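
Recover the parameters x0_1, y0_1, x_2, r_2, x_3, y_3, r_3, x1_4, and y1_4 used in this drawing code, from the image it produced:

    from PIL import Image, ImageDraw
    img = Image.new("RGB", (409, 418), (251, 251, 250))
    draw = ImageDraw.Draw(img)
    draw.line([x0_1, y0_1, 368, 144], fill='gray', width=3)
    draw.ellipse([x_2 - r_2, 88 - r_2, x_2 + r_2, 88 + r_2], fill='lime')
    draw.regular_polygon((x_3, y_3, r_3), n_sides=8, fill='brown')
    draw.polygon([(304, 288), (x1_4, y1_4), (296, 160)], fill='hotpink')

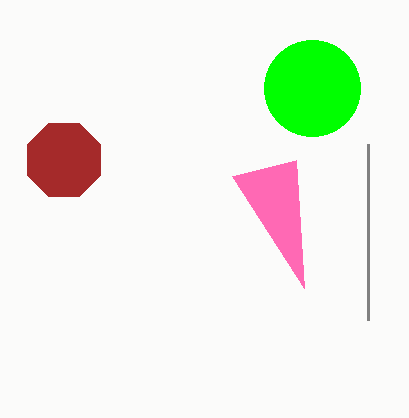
x0_1 = 368; y0_1 = 320; x_2 = 312; r_2 = 48; x_3 = 64; y_3 = 160; r_3 = 40; x1_4 = 232; y1_4 = 176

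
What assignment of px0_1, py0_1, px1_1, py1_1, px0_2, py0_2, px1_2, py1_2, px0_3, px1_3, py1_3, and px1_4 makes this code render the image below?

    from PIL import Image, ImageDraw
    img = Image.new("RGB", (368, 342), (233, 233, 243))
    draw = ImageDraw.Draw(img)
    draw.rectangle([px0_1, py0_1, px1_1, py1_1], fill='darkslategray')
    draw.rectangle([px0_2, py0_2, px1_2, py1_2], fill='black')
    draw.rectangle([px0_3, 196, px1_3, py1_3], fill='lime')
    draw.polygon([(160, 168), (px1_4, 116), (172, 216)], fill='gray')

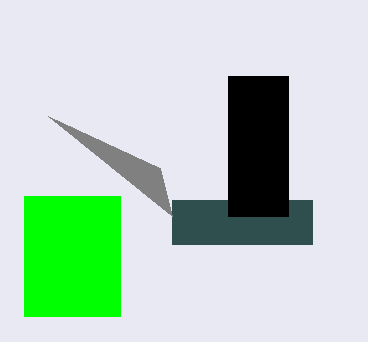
px0_1 = 172
py0_1 = 200
px1_1 = 312
py1_1 = 244
px0_2 = 228
py0_2 = 76
px1_2 = 288
py1_2 = 216
px0_3 = 24
px1_3 = 120
py1_3 = 316
px1_4 = 48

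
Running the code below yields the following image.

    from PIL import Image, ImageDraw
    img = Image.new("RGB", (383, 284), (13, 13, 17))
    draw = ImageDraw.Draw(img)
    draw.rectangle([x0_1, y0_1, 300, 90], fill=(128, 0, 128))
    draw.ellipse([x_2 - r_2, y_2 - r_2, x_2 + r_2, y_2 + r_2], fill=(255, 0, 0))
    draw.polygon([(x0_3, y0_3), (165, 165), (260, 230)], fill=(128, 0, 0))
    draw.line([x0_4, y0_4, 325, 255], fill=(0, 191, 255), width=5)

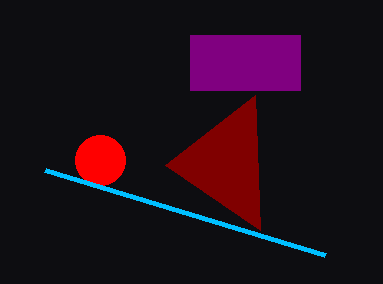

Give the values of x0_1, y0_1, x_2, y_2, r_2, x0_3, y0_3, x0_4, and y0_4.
x0_1 = 190; y0_1 = 35; x_2 = 100; y_2 = 160; r_2 = 25; x0_3 = 255; y0_3 = 95; x0_4 = 45; y0_4 = 170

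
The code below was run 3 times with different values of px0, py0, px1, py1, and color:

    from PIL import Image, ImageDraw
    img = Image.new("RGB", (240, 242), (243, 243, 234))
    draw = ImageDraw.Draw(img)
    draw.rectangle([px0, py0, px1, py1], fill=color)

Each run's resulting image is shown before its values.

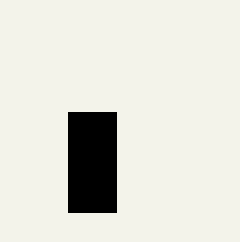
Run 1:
px0 = 68
py0 = 112
px1 = 116
py1 = 212
color = 'black'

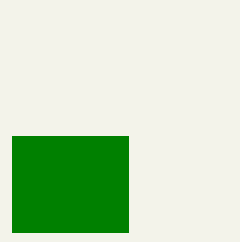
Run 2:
px0 = 12
py0 = 136
px1 = 128
py1 = 232
color = 'green'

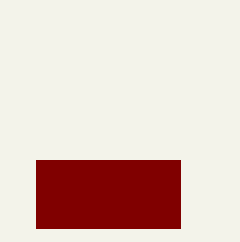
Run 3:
px0 = 36, py0 = 160, px1 = 180, py1 = 228, color = 'maroon'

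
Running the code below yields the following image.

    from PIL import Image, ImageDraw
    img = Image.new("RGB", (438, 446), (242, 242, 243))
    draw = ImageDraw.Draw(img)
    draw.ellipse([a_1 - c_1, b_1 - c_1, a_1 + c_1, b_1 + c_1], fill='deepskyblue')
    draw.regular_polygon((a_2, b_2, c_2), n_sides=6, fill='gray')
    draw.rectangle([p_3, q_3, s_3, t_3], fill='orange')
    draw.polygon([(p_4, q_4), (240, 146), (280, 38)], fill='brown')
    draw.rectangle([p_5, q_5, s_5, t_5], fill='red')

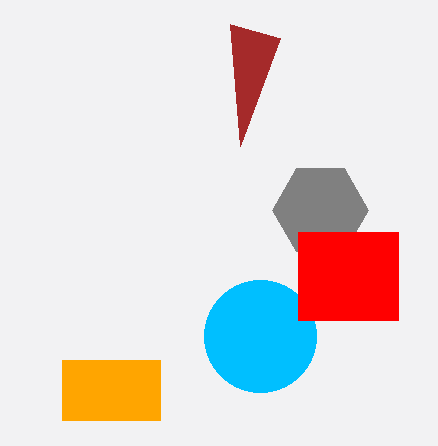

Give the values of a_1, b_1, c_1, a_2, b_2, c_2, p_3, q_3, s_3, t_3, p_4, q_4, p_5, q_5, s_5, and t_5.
a_1 = 260; b_1 = 336; c_1 = 56; a_2 = 320; b_2 = 210; c_2 = 48; p_3 = 62; q_3 = 360; s_3 = 160; t_3 = 420; p_4 = 230; q_4 = 24; p_5 = 298; q_5 = 232; s_5 = 398; t_5 = 320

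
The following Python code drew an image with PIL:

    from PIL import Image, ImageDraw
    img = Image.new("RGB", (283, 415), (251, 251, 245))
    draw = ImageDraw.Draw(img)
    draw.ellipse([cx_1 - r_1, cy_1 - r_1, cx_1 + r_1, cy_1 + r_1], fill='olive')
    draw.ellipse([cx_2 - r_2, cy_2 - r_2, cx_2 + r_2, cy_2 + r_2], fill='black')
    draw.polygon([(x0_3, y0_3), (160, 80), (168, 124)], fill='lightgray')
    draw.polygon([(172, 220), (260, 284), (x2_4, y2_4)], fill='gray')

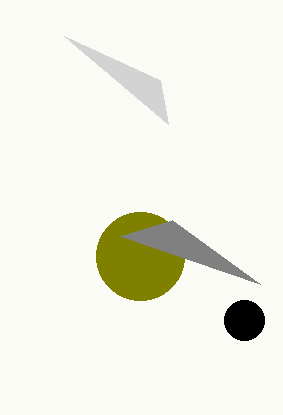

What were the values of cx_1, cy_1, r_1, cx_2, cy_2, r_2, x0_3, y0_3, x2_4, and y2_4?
cx_1 = 140; cy_1 = 256; r_1 = 44; cx_2 = 244; cy_2 = 320; r_2 = 20; x0_3 = 64; y0_3 = 36; x2_4 = 120; y2_4 = 236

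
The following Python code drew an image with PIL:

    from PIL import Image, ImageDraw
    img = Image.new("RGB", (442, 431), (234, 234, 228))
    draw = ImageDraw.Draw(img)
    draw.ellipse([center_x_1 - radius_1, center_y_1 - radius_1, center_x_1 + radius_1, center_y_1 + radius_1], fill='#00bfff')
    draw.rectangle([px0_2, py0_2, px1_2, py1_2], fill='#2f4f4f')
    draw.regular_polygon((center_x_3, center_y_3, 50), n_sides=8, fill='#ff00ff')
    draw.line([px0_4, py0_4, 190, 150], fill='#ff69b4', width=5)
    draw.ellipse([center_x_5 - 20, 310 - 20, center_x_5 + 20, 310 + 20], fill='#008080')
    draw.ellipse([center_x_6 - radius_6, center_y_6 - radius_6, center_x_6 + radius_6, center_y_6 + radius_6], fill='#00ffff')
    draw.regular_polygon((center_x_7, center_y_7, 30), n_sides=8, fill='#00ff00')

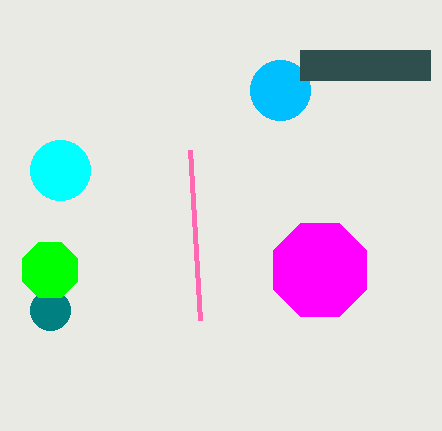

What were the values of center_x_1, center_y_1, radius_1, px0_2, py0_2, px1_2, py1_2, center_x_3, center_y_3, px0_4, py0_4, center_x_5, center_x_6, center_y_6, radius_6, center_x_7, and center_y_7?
center_x_1 = 280; center_y_1 = 90; radius_1 = 30; px0_2 = 300; py0_2 = 50; px1_2 = 430; py1_2 = 80; center_x_3 = 320; center_y_3 = 270; px0_4 = 200; py0_4 = 320; center_x_5 = 50; center_x_6 = 60; center_y_6 = 170; radius_6 = 30; center_x_7 = 50; center_y_7 = 270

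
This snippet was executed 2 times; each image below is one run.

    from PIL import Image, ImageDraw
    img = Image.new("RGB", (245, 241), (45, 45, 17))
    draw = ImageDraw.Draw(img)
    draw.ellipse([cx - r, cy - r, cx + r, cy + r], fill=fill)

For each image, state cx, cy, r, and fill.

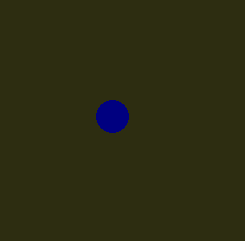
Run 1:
cx = 112
cy = 116
r = 16
fill = 'navy'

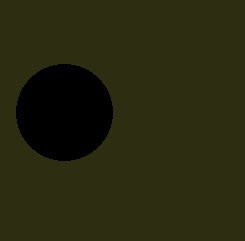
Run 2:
cx = 64; cy = 112; r = 48; fill = 'black'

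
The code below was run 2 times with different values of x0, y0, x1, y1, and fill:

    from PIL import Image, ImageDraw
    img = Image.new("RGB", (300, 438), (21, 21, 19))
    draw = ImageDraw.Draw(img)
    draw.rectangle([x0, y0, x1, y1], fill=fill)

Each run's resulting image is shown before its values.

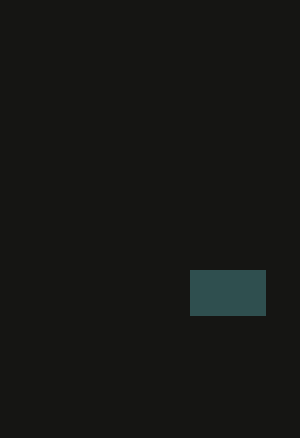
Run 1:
x0 = 190
y0 = 270
x1 = 265
y1 = 315
fill = 'darkslategray'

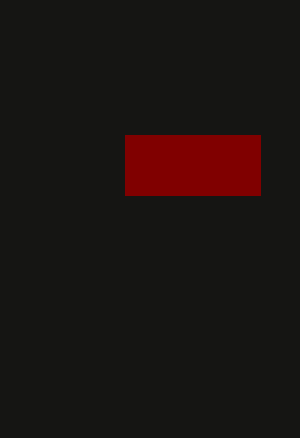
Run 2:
x0 = 125
y0 = 135
x1 = 260
y1 = 195
fill = 'maroon'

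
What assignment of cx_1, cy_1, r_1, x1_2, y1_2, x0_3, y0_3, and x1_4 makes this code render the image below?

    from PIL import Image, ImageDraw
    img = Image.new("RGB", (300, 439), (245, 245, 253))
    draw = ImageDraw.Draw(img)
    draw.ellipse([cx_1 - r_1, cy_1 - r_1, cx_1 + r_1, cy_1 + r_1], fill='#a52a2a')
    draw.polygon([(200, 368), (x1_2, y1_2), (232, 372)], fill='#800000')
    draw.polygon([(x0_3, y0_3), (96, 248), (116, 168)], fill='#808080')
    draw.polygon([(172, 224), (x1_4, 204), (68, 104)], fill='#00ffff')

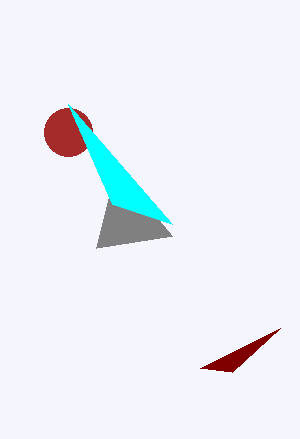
cx_1 = 68
cy_1 = 132
r_1 = 24
x1_2 = 280
y1_2 = 328
x0_3 = 172
y0_3 = 236
x1_4 = 112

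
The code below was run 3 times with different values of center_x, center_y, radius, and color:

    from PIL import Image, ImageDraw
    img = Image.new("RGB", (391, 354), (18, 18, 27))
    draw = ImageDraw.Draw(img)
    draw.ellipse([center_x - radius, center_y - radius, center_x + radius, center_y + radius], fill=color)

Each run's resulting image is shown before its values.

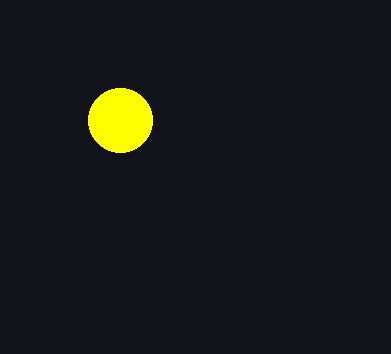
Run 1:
center_x = 120
center_y = 120
radius = 32
color = 'yellow'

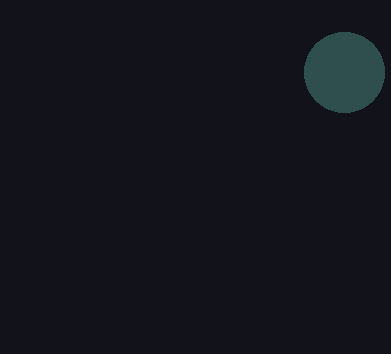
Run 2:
center_x = 344
center_y = 72
radius = 40
color = 'darkslategray'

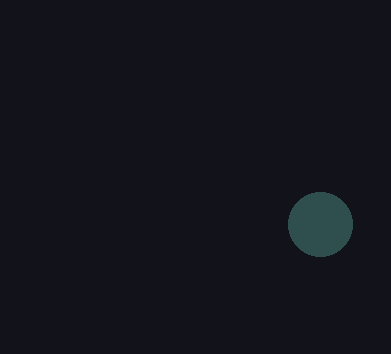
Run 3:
center_x = 320, center_y = 224, radius = 32, color = 'darkslategray'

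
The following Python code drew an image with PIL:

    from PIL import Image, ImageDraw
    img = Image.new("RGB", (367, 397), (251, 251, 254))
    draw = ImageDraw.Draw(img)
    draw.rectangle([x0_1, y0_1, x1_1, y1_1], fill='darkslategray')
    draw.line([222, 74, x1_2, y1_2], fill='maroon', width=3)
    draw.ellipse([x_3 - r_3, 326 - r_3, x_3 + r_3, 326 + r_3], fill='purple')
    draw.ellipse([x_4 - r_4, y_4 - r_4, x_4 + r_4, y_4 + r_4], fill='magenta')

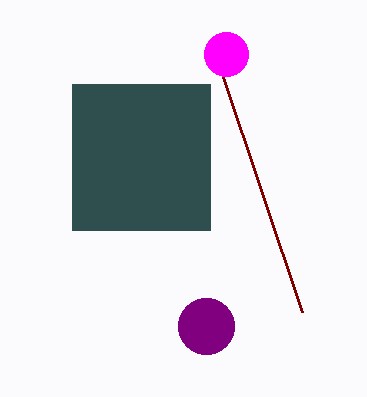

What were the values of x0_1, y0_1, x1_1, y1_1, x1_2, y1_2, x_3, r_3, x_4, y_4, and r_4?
x0_1 = 72; y0_1 = 84; x1_1 = 210; y1_1 = 230; x1_2 = 302; y1_2 = 312; x_3 = 206; r_3 = 28; x_4 = 226; y_4 = 54; r_4 = 22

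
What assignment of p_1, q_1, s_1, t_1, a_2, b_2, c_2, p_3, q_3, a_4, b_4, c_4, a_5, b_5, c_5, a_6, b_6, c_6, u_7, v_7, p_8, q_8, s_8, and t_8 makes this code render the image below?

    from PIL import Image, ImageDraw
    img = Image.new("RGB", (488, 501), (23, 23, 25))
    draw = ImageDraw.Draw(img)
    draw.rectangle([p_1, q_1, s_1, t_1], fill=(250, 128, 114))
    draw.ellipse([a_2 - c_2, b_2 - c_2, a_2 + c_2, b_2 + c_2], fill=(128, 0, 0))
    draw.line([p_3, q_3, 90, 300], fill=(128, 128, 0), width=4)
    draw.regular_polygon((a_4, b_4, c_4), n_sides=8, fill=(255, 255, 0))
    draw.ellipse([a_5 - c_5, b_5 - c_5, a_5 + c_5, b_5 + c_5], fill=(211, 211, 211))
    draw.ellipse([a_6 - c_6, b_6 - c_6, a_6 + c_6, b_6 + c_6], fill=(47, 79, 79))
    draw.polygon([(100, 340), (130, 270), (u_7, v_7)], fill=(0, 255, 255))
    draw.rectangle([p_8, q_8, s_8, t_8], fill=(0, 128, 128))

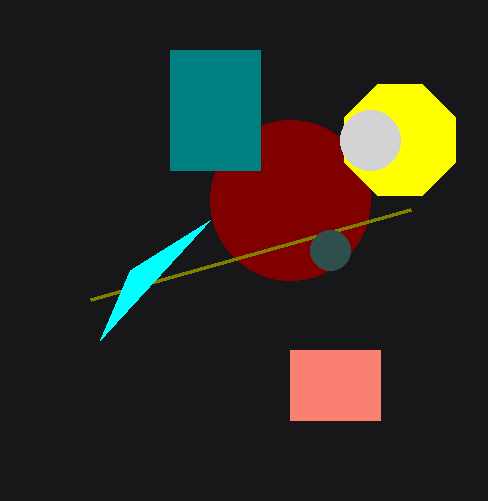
p_1 = 290, q_1 = 350, s_1 = 380, t_1 = 420, a_2 = 290, b_2 = 200, c_2 = 80, p_3 = 410, q_3 = 210, a_4 = 400, b_4 = 140, c_4 = 60, a_5 = 370, b_5 = 140, c_5 = 30, a_6 = 330, b_6 = 250, c_6 = 20, u_7 = 210, v_7 = 220, p_8 = 170, q_8 = 50, s_8 = 260, t_8 = 170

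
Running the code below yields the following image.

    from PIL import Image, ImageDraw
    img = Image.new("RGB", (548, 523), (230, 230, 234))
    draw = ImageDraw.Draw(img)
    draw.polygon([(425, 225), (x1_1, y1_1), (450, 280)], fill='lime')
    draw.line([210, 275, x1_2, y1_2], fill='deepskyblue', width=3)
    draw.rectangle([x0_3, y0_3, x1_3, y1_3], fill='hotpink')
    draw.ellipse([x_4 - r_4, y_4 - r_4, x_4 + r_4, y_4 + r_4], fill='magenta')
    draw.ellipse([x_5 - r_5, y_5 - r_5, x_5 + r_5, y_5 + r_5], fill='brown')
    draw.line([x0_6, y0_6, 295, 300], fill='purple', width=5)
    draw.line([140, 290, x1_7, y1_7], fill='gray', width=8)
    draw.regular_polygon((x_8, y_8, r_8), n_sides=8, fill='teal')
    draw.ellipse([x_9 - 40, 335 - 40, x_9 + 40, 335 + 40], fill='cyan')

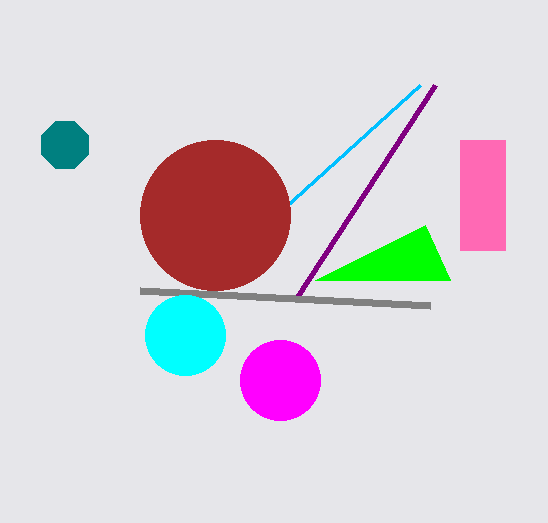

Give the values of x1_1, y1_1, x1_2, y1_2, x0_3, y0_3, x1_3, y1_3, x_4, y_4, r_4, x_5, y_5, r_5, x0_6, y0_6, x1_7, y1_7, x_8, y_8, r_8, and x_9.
x1_1 = 315, y1_1 = 280, x1_2 = 420, y1_2 = 85, x0_3 = 460, y0_3 = 140, x1_3 = 505, y1_3 = 250, x_4 = 280, y_4 = 380, r_4 = 40, x_5 = 215, y_5 = 215, r_5 = 75, x0_6 = 435, y0_6 = 85, x1_7 = 430, y1_7 = 305, x_8 = 65, y_8 = 145, r_8 = 25, x_9 = 185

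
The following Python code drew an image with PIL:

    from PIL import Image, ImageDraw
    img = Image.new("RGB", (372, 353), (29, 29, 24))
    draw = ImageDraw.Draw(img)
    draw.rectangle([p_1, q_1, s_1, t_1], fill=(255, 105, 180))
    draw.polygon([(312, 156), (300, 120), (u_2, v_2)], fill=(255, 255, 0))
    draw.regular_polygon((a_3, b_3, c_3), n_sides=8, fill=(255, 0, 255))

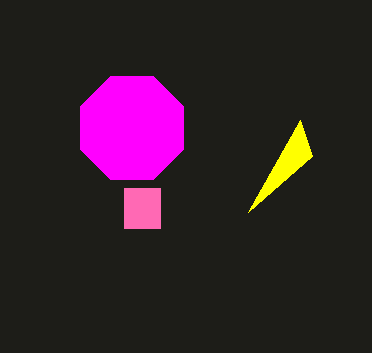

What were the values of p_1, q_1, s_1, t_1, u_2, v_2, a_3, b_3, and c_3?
p_1 = 124, q_1 = 188, s_1 = 160, t_1 = 228, u_2 = 248, v_2 = 212, a_3 = 132, b_3 = 128, c_3 = 56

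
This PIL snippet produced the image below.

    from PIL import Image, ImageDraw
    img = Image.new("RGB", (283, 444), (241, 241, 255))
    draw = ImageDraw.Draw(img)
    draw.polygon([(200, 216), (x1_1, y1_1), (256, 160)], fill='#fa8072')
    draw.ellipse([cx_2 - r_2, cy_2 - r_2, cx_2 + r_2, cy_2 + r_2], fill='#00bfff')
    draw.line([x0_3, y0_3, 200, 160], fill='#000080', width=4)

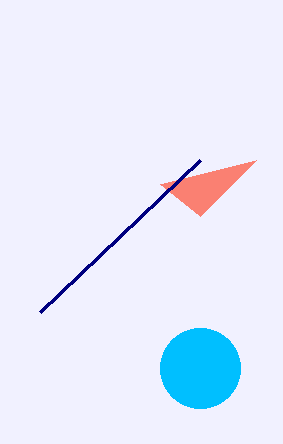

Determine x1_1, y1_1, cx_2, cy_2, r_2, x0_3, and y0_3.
x1_1 = 160
y1_1 = 184
cx_2 = 200
cy_2 = 368
r_2 = 40
x0_3 = 40
y0_3 = 312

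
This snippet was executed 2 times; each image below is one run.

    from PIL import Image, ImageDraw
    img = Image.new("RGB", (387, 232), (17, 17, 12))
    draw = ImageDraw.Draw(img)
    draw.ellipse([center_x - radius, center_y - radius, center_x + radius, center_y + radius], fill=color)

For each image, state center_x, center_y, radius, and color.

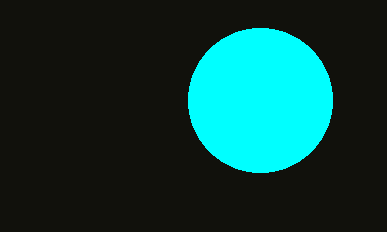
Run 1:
center_x = 260, center_y = 100, radius = 72, color = 'cyan'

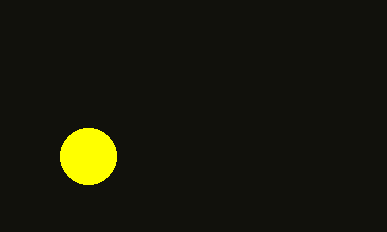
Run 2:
center_x = 88
center_y = 156
radius = 28
color = 'yellow'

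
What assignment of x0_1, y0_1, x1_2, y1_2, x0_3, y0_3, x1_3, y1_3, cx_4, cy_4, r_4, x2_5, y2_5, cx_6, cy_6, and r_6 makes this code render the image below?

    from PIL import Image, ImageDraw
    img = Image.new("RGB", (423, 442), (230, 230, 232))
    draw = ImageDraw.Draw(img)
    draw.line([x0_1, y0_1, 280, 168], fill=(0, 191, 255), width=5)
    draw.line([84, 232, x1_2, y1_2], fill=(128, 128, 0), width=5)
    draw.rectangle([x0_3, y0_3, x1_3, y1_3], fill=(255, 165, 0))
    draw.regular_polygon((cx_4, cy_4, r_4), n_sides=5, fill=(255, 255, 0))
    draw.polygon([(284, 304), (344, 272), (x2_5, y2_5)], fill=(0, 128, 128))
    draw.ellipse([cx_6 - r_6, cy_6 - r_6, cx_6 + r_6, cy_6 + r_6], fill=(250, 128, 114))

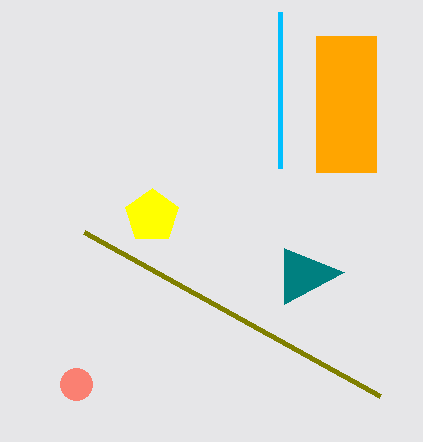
x0_1 = 280; y0_1 = 12; x1_2 = 380; y1_2 = 396; x0_3 = 316; y0_3 = 36; x1_3 = 376; y1_3 = 172; cx_4 = 152; cy_4 = 216; r_4 = 28; x2_5 = 284; y2_5 = 248; cx_6 = 76; cy_6 = 384; r_6 = 16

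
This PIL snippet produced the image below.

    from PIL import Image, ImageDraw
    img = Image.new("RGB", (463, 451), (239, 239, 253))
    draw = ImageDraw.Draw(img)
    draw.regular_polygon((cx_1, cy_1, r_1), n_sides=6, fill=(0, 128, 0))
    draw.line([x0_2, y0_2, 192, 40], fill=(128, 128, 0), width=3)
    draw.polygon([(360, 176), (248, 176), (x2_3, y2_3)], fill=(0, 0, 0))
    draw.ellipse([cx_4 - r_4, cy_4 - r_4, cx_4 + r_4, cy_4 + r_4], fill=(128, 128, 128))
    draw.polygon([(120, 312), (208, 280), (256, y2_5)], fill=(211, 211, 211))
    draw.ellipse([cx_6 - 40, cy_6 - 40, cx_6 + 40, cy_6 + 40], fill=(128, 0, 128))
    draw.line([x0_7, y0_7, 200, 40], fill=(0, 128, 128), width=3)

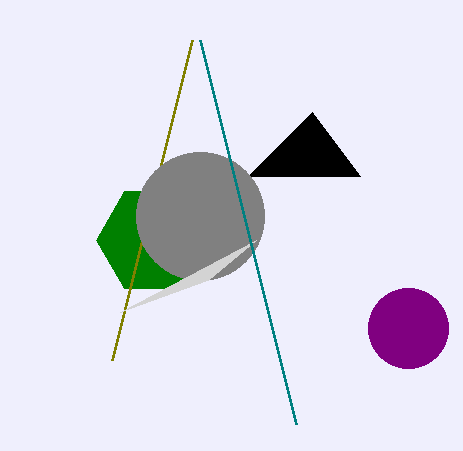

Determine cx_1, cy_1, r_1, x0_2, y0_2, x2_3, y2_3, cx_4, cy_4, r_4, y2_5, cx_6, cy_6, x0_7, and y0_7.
cx_1 = 152; cy_1 = 240; r_1 = 56; x0_2 = 112; y0_2 = 360; x2_3 = 312; y2_3 = 112; cx_4 = 200; cy_4 = 216; r_4 = 64; y2_5 = 240; cx_6 = 408; cy_6 = 328; x0_7 = 296; y0_7 = 424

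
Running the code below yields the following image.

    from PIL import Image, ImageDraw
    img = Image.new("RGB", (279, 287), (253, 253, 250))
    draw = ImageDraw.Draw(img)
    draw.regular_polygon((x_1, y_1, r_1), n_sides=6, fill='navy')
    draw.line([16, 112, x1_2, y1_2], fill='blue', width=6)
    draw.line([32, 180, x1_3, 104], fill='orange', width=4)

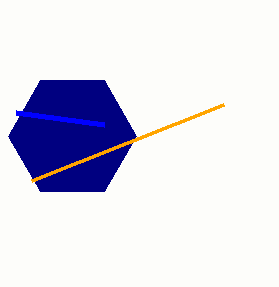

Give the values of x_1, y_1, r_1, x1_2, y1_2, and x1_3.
x_1 = 72
y_1 = 136
r_1 = 64
x1_2 = 104
y1_2 = 124
x1_3 = 224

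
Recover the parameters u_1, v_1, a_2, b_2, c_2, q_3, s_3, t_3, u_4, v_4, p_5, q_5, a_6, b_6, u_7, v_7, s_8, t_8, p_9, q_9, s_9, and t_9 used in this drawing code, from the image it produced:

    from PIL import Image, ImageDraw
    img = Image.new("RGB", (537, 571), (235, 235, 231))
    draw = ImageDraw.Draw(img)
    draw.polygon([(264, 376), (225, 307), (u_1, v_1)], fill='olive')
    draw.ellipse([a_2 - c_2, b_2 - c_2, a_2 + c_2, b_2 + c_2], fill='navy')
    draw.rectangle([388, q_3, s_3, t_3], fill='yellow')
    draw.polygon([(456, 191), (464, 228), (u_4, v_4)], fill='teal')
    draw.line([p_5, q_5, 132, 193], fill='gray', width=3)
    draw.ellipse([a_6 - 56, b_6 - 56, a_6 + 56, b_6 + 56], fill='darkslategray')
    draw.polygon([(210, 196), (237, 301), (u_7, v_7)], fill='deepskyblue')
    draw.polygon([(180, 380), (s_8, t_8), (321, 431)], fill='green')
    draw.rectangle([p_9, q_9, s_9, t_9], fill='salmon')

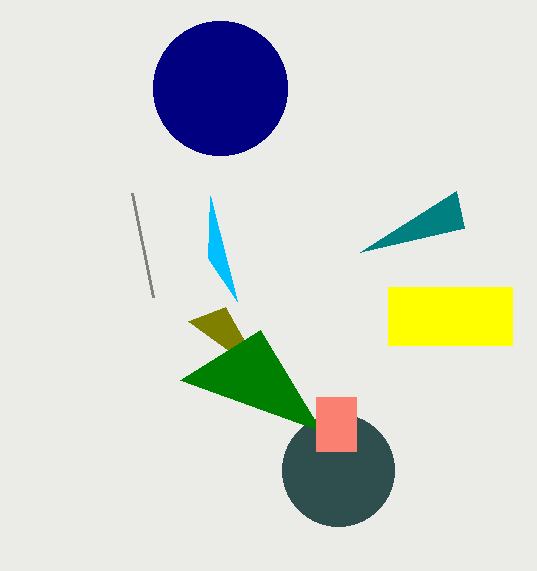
u_1 = 188; v_1 = 321; a_2 = 220; b_2 = 88; c_2 = 67; q_3 = 287; s_3 = 512; t_3 = 345; u_4 = 360; v_4 = 252; p_5 = 153; q_5 = 297; a_6 = 338; b_6 = 470; u_7 = 208; v_7 = 258; s_8 = 260; t_8 = 330; p_9 = 316; q_9 = 397; s_9 = 356; t_9 = 451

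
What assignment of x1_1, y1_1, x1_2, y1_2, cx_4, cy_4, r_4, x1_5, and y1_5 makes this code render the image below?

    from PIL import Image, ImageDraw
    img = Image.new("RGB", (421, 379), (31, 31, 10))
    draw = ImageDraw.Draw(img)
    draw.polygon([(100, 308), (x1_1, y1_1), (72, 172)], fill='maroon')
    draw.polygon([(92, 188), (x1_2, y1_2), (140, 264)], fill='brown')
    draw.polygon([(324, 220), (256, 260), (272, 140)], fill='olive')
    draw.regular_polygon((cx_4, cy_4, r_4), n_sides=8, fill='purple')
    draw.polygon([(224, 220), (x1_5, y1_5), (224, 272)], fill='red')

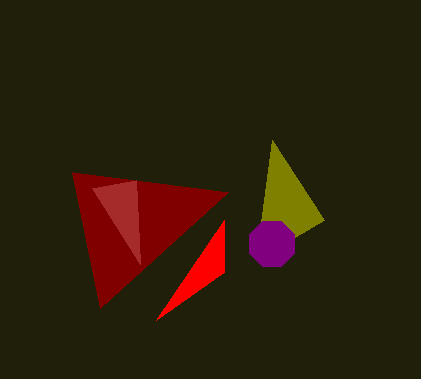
x1_1 = 228, y1_1 = 192, x1_2 = 136, y1_2 = 180, cx_4 = 272, cy_4 = 244, r_4 = 24, x1_5 = 156, y1_5 = 320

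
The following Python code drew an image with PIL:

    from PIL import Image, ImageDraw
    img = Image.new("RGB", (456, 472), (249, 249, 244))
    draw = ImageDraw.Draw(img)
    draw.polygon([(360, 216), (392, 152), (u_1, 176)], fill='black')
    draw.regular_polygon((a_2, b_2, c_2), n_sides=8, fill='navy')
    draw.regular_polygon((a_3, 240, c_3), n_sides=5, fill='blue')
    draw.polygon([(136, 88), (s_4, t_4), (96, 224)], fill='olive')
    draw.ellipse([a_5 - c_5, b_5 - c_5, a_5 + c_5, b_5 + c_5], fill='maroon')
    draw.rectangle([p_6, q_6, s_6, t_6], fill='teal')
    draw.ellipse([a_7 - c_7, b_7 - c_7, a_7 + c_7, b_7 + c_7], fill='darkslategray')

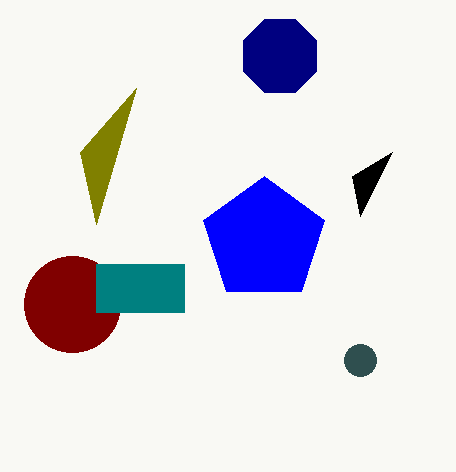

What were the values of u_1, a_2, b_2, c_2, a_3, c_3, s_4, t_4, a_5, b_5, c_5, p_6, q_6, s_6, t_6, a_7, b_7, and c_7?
u_1 = 352
a_2 = 280
b_2 = 56
c_2 = 40
a_3 = 264
c_3 = 64
s_4 = 80
t_4 = 152
a_5 = 72
b_5 = 304
c_5 = 48
p_6 = 96
q_6 = 264
s_6 = 184
t_6 = 312
a_7 = 360
b_7 = 360
c_7 = 16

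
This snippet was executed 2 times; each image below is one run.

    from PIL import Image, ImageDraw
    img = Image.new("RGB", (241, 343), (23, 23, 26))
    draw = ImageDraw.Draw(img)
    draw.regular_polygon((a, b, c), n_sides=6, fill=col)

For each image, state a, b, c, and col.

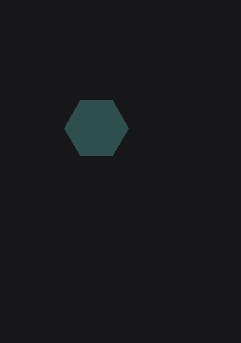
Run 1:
a = 96; b = 128; c = 32; col = 'darkslategray'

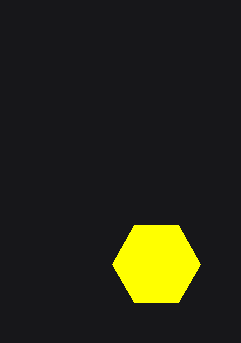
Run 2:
a = 156; b = 264; c = 44; col = 'yellow'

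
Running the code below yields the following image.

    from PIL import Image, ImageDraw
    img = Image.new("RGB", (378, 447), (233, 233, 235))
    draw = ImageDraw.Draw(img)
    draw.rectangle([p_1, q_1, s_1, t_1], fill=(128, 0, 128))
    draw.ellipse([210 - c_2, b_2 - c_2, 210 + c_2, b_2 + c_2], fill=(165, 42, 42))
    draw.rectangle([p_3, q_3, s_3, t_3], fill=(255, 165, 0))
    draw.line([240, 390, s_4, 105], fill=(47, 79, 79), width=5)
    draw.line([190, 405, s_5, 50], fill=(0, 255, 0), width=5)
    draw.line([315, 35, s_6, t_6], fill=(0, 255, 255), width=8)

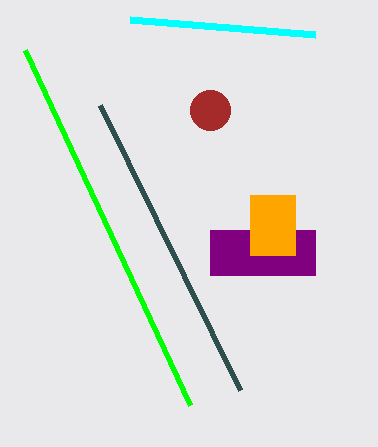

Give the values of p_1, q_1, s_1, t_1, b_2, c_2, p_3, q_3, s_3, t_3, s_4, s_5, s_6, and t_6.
p_1 = 210
q_1 = 230
s_1 = 315
t_1 = 275
b_2 = 110
c_2 = 20
p_3 = 250
q_3 = 195
s_3 = 295
t_3 = 255
s_4 = 100
s_5 = 25
s_6 = 130
t_6 = 20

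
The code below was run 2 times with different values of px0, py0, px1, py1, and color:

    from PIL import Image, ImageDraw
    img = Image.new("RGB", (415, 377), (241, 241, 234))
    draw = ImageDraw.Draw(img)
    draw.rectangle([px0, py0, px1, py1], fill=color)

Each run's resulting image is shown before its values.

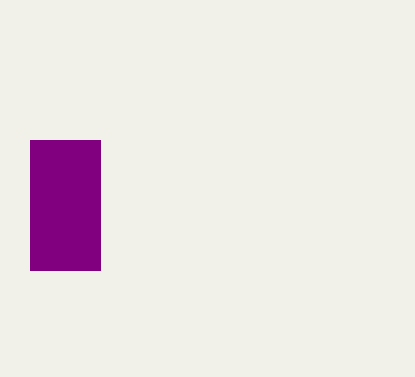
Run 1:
px0 = 30, py0 = 140, px1 = 100, py1 = 270, color = 'purple'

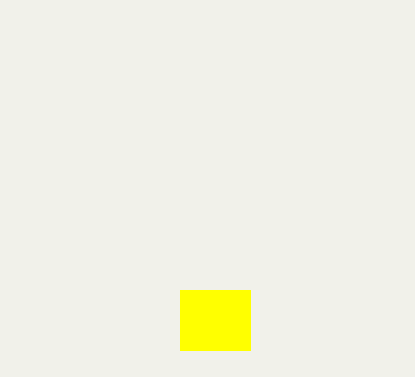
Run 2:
px0 = 180
py0 = 290
px1 = 250
py1 = 350
color = 'yellow'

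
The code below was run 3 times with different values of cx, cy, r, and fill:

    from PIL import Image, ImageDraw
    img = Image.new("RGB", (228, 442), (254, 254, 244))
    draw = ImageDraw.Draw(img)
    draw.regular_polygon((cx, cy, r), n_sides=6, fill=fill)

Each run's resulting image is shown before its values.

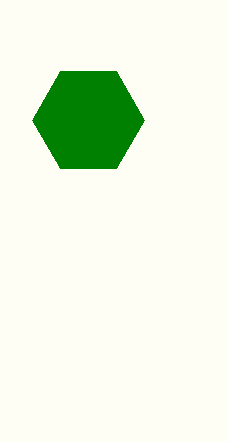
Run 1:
cx = 88, cy = 120, r = 56, fill = 'green'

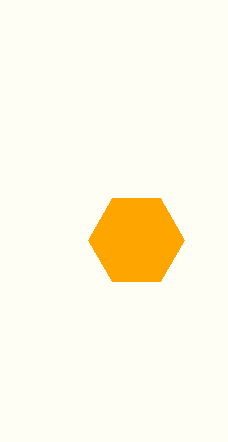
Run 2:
cx = 136, cy = 240, r = 48, fill = 'orange'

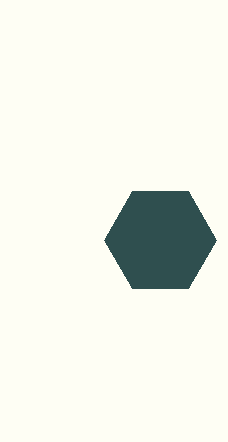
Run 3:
cx = 160; cy = 240; r = 56; fill = 'darkslategray'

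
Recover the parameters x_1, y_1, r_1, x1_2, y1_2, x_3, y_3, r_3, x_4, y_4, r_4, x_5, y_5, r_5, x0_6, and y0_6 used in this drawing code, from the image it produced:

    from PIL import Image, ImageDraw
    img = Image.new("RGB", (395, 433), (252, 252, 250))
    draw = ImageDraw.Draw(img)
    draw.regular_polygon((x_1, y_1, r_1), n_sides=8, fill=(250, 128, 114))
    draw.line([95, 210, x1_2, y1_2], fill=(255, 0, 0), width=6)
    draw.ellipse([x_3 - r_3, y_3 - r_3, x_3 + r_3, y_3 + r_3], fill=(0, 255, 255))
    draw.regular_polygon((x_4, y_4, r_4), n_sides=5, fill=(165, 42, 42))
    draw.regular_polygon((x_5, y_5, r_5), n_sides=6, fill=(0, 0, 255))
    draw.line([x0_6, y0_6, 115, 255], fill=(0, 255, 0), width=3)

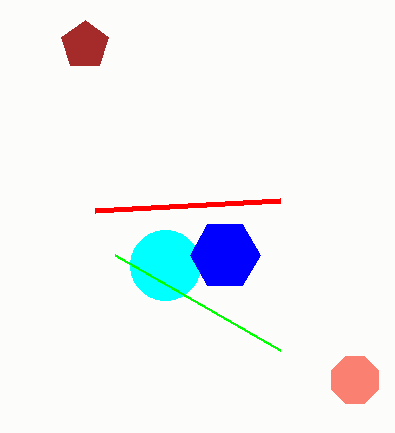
x_1 = 355
y_1 = 380
r_1 = 25
x1_2 = 280
y1_2 = 200
x_3 = 165
y_3 = 265
r_3 = 35
x_4 = 85
y_4 = 45
r_4 = 25
x_5 = 225
y_5 = 255
r_5 = 35
x0_6 = 280
y0_6 = 350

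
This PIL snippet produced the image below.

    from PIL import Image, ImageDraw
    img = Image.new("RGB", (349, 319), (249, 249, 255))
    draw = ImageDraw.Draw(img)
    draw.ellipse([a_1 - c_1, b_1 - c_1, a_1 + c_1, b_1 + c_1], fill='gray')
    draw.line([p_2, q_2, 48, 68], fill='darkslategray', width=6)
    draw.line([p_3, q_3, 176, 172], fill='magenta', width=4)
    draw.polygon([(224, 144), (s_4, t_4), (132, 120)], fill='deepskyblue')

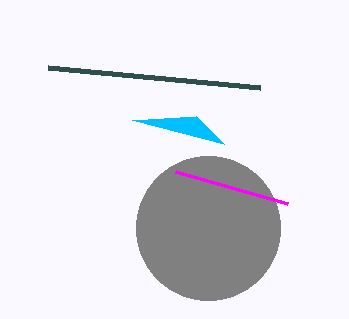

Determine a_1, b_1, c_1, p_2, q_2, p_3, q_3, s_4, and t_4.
a_1 = 208; b_1 = 228; c_1 = 72; p_2 = 260; q_2 = 88; p_3 = 288; q_3 = 204; s_4 = 196; t_4 = 116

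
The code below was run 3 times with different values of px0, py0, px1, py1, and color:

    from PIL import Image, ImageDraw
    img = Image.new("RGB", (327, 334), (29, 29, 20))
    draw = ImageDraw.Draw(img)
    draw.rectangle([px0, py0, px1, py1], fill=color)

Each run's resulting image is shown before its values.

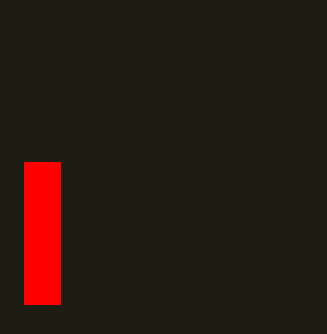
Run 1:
px0 = 24; py0 = 162; px1 = 60; py1 = 304; color = 'red'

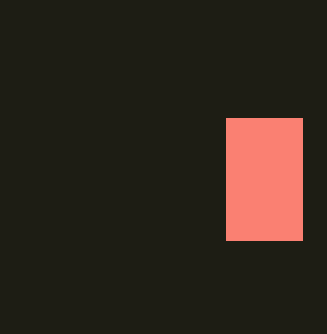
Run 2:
px0 = 226
py0 = 118
px1 = 302
py1 = 240
color = 'salmon'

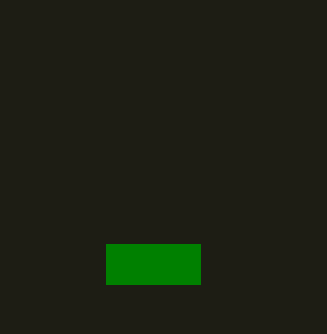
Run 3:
px0 = 106
py0 = 244
px1 = 200
py1 = 284
color = 'green'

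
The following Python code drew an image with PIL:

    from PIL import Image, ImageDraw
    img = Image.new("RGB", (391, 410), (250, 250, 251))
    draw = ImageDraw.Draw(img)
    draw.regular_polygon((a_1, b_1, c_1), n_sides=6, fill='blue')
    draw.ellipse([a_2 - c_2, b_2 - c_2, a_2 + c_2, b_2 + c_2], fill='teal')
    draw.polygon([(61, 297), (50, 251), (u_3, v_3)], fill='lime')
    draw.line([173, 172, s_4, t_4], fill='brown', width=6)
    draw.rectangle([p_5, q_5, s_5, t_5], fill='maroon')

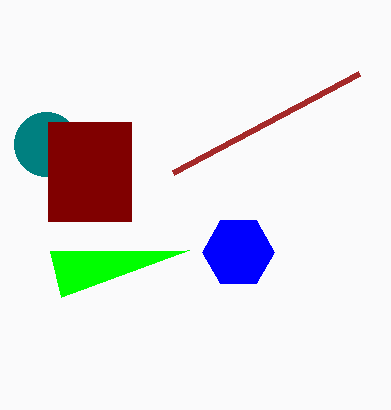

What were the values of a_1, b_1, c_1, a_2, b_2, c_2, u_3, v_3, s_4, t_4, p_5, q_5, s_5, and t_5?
a_1 = 238, b_1 = 252, c_1 = 36, a_2 = 46, b_2 = 144, c_2 = 32, u_3 = 189, v_3 = 250, s_4 = 359, t_4 = 73, p_5 = 48, q_5 = 122, s_5 = 131, t_5 = 221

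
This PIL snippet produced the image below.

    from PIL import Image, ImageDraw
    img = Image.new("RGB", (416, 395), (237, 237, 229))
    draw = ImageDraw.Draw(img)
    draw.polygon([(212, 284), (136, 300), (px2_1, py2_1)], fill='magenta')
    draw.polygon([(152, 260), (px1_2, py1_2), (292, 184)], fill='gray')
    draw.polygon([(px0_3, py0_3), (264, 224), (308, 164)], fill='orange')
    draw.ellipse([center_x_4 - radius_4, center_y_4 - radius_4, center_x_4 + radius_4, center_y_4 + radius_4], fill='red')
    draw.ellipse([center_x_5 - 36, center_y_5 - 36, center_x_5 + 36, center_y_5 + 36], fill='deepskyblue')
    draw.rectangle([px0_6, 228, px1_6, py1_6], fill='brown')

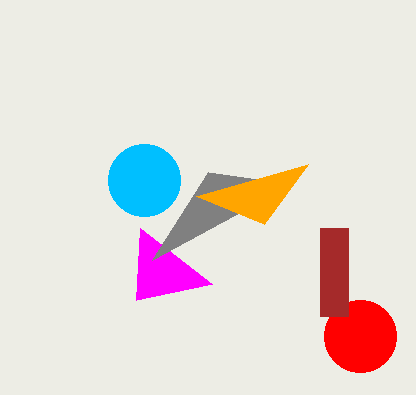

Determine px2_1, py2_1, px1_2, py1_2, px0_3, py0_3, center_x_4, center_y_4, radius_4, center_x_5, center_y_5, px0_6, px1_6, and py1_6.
px2_1 = 140, py2_1 = 228, px1_2 = 208, py1_2 = 172, px0_3 = 196, py0_3 = 196, center_x_4 = 360, center_y_4 = 336, radius_4 = 36, center_x_5 = 144, center_y_5 = 180, px0_6 = 320, px1_6 = 348, py1_6 = 316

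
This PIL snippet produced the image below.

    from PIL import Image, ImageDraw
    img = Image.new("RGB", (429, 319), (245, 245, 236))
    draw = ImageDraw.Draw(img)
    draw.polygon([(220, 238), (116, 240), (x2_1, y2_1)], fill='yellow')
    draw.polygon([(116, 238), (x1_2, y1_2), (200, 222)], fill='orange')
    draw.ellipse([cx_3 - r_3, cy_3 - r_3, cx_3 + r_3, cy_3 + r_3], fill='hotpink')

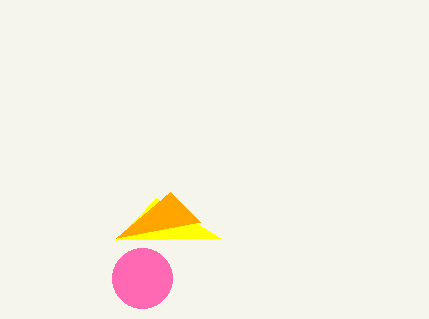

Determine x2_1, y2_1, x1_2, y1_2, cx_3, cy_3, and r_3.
x2_1 = 156
y2_1 = 198
x1_2 = 170
y1_2 = 192
cx_3 = 142
cy_3 = 278
r_3 = 30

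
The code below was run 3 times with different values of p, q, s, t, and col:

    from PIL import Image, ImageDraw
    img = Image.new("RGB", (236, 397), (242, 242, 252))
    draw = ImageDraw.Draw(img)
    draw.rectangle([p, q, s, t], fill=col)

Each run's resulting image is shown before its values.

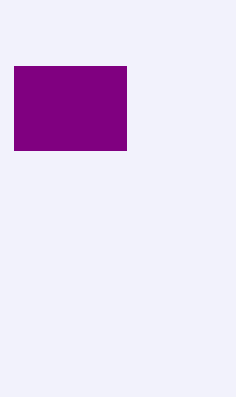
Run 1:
p = 14, q = 66, s = 126, t = 150, col = 'purple'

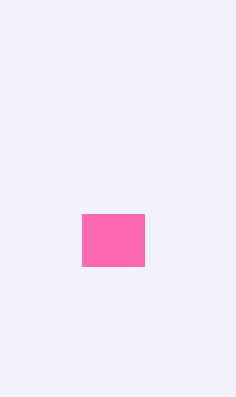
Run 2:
p = 82, q = 214, s = 144, t = 266, col = 'hotpink'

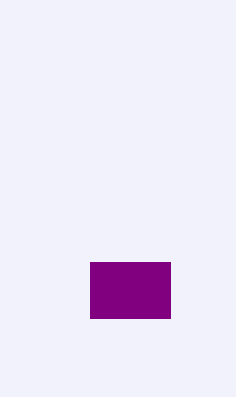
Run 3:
p = 90; q = 262; s = 170; t = 318; col = 'purple'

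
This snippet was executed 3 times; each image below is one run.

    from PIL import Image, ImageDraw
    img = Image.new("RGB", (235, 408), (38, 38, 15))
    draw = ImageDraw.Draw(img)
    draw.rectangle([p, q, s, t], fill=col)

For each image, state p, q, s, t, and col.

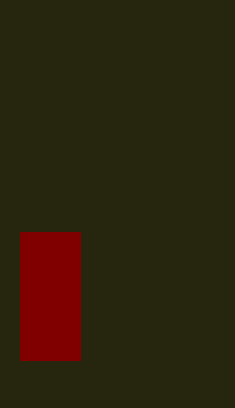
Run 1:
p = 20
q = 232
s = 80
t = 360
col = 'maroon'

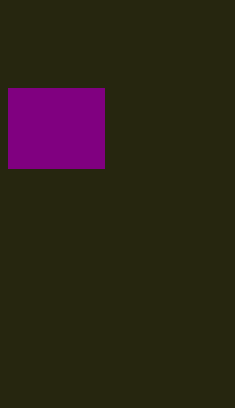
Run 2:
p = 8; q = 88; s = 104; t = 168; col = 'purple'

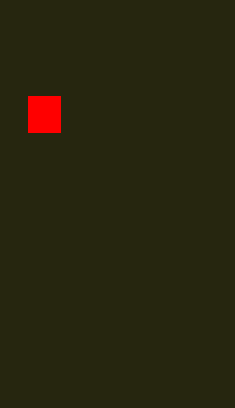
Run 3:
p = 28
q = 96
s = 60
t = 132
col = 'red'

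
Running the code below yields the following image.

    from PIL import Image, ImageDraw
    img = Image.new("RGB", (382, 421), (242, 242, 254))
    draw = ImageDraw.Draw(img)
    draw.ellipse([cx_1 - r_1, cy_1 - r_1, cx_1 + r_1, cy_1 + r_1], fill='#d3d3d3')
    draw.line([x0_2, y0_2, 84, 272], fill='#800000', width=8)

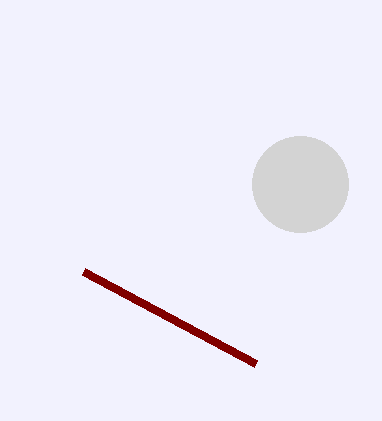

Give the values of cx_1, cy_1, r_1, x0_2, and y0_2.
cx_1 = 300; cy_1 = 184; r_1 = 48; x0_2 = 256; y0_2 = 364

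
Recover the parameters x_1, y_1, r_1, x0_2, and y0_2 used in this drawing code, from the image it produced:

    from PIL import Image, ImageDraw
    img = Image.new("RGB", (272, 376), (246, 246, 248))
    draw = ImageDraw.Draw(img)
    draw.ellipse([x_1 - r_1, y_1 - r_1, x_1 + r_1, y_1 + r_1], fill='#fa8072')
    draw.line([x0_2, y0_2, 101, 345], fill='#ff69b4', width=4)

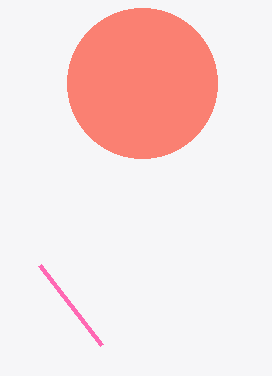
x_1 = 142, y_1 = 83, r_1 = 75, x0_2 = 39, y0_2 = 265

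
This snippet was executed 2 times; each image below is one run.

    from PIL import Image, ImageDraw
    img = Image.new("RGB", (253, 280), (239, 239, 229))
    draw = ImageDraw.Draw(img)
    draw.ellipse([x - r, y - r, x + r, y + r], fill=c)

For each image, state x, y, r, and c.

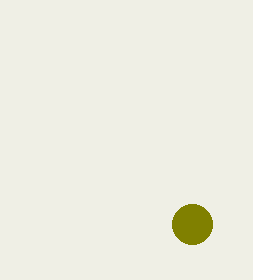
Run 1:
x = 192, y = 224, r = 20, c = 'olive'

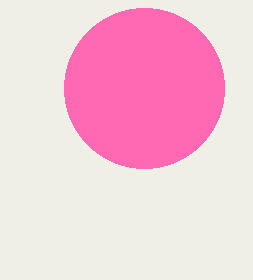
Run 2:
x = 144
y = 88
r = 80
c = 'hotpink'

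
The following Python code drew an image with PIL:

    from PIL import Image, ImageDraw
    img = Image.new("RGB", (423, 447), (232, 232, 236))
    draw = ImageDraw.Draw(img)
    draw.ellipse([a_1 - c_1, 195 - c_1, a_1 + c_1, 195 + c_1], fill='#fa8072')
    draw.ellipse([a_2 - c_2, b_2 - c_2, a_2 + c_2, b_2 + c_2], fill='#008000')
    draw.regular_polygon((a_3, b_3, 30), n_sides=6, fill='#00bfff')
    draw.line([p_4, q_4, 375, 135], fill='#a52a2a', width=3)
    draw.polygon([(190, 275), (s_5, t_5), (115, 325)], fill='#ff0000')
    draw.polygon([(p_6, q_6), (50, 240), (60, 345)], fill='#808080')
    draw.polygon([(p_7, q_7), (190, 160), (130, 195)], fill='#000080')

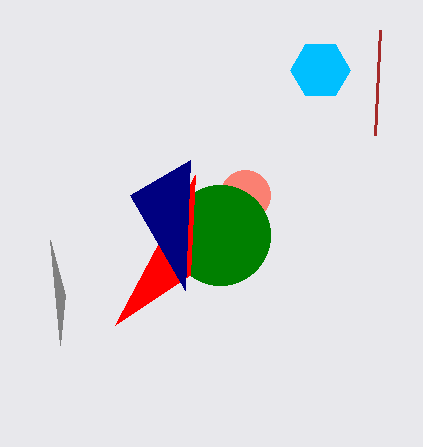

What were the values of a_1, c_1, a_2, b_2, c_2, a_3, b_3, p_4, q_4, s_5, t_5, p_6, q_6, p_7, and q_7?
a_1 = 245; c_1 = 25; a_2 = 220; b_2 = 235; c_2 = 50; a_3 = 320; b_3 = 70; p_4 = 380; q_4 = 30; s_5 = 195; t_5 = 175; p_6 = 65; q_6 = 295; p_7 = 185; q_7 = 290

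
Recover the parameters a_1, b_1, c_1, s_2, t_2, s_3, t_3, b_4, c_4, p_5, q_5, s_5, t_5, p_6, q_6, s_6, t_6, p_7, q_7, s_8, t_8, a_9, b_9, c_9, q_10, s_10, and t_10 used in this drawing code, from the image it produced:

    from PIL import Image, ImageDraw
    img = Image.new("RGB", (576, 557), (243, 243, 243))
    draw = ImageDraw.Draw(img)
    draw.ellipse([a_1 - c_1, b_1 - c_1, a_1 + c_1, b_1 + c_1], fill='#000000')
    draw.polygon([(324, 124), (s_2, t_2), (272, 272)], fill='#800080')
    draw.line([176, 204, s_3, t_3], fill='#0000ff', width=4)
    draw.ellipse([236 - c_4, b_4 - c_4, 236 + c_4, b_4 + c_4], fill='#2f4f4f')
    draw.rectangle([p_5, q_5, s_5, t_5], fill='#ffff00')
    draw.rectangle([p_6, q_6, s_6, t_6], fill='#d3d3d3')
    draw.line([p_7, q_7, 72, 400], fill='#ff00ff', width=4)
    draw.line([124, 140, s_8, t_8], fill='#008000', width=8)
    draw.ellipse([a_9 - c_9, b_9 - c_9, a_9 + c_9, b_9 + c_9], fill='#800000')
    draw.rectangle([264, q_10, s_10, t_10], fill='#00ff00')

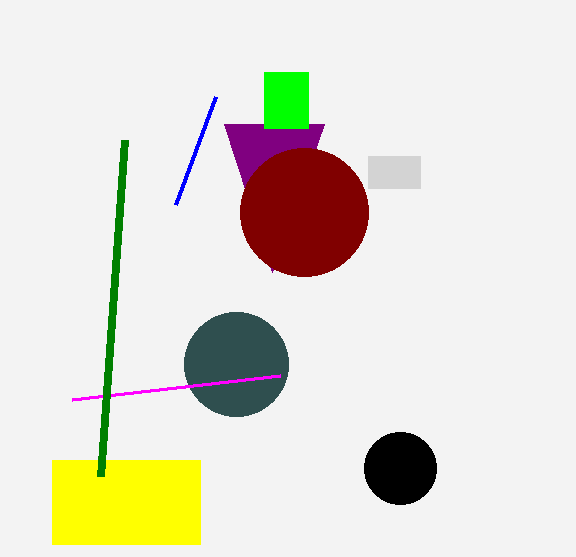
a_1 = 400, b_1 = 468, c_1 = 36, s_2 = 224, t_2 = 124, s_3 = 216, t_3 = 96, b_4 = 364, c_4 = 52, p_5 = 52, q_5 = 460, s_5 = 200, t_5 = 544, p_6 = 368, q_6 = 156, s_6 = 420, t_6 = 188, p_7 = 280, q_7 = 376, s_8 = 100, t_8 = 476, a_9 = 304, b_9 = 212, c_9 = 64, q_10 = 72, s_10 = 308, t_10 = 128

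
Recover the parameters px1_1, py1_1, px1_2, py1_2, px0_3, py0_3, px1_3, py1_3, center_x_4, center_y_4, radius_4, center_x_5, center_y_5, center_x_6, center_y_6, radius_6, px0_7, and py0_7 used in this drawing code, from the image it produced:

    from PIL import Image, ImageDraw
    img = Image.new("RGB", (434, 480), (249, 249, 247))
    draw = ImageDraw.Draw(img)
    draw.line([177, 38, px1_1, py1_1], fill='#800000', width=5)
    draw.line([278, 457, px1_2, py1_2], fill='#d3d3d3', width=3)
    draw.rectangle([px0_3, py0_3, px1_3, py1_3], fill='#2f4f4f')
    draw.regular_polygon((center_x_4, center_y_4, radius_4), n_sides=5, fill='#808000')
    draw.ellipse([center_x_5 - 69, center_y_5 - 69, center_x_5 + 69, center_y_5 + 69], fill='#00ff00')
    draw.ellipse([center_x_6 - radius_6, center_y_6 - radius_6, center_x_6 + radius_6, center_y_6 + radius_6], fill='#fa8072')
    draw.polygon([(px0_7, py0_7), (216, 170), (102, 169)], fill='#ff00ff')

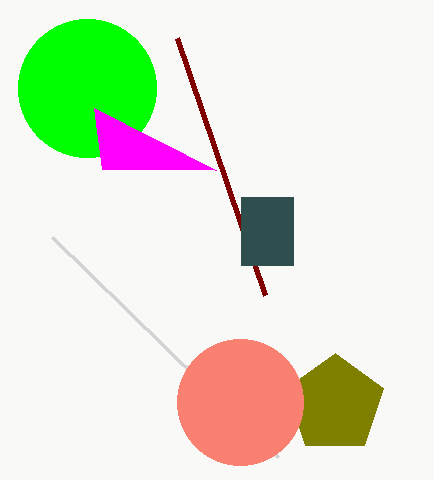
px1_1 = 265
py1_1 = 295
px1_2 = 52
py1_2 = 237
px0_3 = 241
py0_3 = 197
px1_3 = 293
py1_3 = 265
center_x_4 = 335
center_y_4 = 404
radius_4 = 51
center_x_5 = 87
center_y_5 = 88
center_x_6 = 240
center_y_6 = 402
radius_6 = 63
px0_7 = 94
py0_7 = 108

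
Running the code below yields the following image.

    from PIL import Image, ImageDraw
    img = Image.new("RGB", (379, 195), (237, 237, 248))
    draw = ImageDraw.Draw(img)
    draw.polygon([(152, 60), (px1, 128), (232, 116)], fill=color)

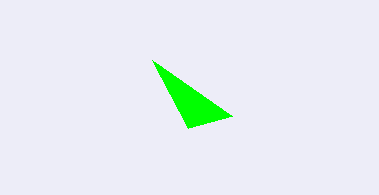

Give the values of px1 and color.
px1 = 188, color = 'lime'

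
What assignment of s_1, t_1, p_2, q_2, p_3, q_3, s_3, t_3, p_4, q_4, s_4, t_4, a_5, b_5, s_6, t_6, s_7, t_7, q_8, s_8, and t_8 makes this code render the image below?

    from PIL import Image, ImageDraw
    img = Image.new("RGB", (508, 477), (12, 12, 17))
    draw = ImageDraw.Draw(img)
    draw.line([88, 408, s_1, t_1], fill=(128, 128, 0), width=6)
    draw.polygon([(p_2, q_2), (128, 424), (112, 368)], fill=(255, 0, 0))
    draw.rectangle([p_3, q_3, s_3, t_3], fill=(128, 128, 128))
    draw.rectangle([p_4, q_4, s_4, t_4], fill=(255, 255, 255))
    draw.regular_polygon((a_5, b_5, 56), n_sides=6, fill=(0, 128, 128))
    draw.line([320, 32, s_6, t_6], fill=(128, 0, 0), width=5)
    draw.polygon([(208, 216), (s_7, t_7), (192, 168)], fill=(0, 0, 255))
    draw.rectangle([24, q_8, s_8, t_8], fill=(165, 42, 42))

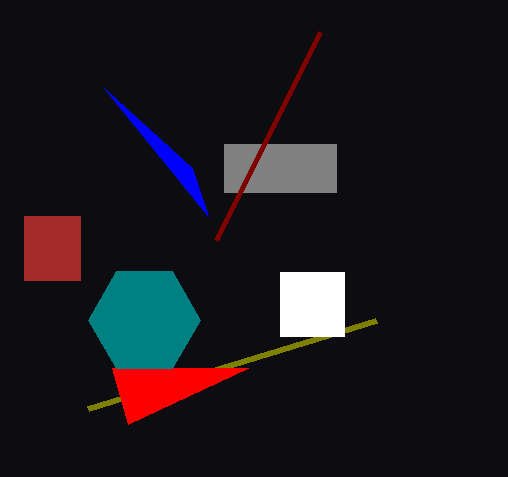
s_1 = 376, t_1 = 320, p_2 = 248, q_2 = 368, p_3 = 224, q_3 = 144, s_3 = 336, t_3 = 192, p_4 = 280, q_4 = 272, s_4 = 344, t_4 = 336, a_5 = 144, b_5 = 320, s_6 = 216, t_6 = 240, s_7 = 104, t_7 = 88, q_8 = 216, s_8 = 80, t_8 = 280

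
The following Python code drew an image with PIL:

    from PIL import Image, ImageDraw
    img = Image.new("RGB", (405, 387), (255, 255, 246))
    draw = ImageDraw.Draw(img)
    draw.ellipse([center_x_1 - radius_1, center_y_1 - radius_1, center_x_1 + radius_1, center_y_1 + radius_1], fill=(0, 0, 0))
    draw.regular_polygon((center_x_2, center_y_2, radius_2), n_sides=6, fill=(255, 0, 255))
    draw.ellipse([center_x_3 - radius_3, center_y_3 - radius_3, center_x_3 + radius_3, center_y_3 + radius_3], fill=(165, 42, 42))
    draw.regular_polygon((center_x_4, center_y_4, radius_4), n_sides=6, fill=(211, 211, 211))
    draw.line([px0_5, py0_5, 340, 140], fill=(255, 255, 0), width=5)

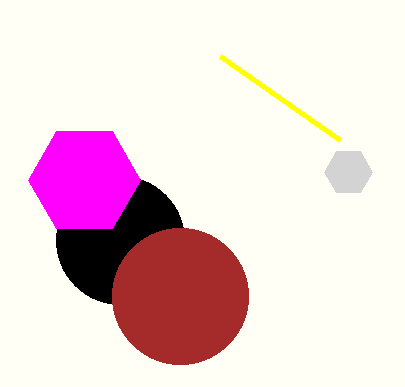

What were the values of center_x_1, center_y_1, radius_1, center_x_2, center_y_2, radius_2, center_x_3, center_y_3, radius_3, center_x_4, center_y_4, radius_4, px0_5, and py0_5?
center_x_1 = 120
center_y_1 = 240
radius_1 = 64
center_x_2 = 84
center_y_2 = 180
radius_2 = 56
center_x_3 = 180
center_y_3 = 296
radius_3 = 68
center_x_4 = 348
center_y_4 = 172
radius_4 = 24
px0_5 = 220
py0_5 = 56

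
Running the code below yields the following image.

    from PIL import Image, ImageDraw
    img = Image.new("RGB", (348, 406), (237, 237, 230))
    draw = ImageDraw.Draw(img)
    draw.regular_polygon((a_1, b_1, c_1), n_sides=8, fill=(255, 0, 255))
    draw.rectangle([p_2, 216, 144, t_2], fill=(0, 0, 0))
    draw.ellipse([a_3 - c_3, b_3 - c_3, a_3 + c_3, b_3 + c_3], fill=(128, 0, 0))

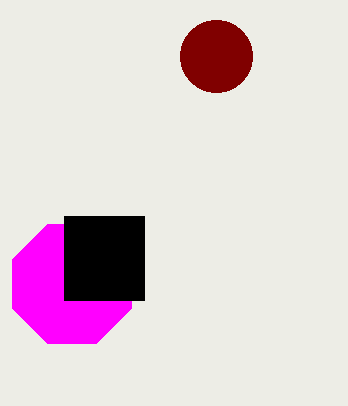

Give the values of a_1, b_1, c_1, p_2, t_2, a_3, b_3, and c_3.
a_1 = 72
b_1 = 284
c_1 = 64
p_2 = 64
t_2 = 300
a_3 = 216
b_3 = 56
c_3 = 36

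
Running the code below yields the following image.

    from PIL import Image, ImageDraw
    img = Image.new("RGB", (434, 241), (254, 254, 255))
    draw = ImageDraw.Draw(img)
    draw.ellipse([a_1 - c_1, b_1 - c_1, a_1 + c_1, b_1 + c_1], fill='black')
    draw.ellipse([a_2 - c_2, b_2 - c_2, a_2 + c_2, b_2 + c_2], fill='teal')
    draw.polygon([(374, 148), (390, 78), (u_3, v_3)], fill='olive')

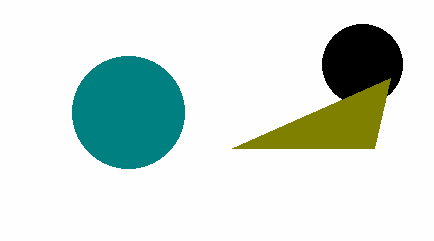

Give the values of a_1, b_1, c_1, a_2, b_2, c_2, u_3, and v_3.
a_1 = 362
b_1 = 64
c_1 = 40
a_2 = 128
b_2 = 112
c_2 = 56
u_3 = 232
v_3 = 148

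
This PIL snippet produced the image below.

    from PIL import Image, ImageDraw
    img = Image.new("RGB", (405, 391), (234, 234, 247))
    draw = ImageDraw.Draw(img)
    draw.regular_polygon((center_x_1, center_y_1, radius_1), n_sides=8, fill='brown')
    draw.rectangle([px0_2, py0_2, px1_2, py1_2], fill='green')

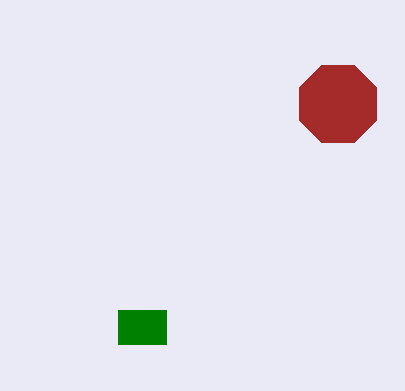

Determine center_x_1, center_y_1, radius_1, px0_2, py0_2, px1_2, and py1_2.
center_x_1 = 338
center_y_1 = 104
radius_1 = 42
px0_2 = 118
py0_2 = 310
px1_2 = 166
py1_2 = 344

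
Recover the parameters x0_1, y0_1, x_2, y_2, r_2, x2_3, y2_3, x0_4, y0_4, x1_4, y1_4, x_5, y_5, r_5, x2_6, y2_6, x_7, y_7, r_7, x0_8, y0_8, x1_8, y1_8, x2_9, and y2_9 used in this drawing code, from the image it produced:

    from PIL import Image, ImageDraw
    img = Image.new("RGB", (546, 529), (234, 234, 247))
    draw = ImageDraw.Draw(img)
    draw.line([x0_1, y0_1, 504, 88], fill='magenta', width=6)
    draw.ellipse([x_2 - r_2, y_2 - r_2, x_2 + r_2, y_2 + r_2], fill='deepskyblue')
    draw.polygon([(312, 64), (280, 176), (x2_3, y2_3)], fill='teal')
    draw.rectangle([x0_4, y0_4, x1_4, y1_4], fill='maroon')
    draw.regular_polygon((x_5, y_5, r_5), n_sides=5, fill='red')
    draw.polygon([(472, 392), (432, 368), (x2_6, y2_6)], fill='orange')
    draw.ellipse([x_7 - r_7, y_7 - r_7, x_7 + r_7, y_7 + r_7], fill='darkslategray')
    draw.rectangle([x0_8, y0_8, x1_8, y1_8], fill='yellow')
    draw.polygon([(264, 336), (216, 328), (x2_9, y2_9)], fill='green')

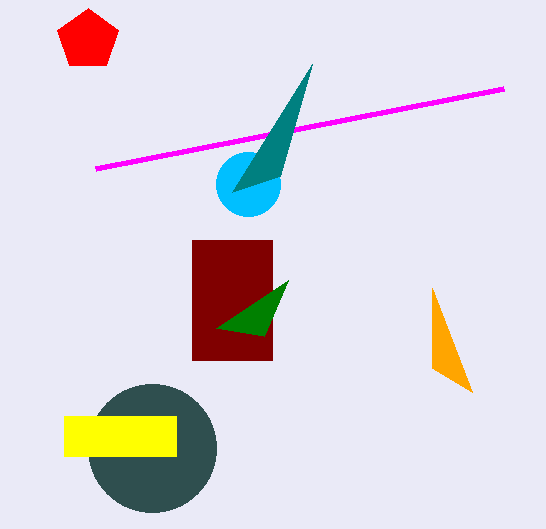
x0_1 = 96, y0_1 = 168, x_2 = 248, y_2 = 184, r_2 = 32, x2_3 = 232, y2_3 = 192, x0_4 = 192, y0_4 = 240, x1_4 = 272, y1_4 = 360, x_5 = 88, y_5 = 40, r_5 = 32, x2_6 = 432, y2_6 = 288, x_7 = 152, y_7 = 448, r_7 = 64, x0_8 = 64, y0_8 = 416, x1_8 = 176, y1_8 = 456, x2_9 = 288, y2_9 = 280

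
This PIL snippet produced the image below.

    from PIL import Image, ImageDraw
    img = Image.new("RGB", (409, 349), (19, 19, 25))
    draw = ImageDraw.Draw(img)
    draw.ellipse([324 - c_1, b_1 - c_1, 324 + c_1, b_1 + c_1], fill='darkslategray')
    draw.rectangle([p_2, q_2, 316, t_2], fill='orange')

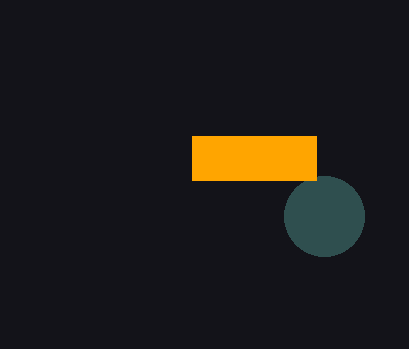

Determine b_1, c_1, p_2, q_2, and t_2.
b_1 = 216; c_1 = 40; p_2 = 192; q_2 = 136; t_2 = 180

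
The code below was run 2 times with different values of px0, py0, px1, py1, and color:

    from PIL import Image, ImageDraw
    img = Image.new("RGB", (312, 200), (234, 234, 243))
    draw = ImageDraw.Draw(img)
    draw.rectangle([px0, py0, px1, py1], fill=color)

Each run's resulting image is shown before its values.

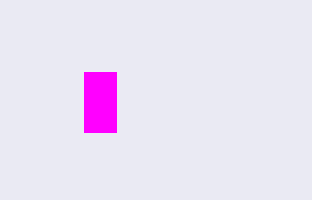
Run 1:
px0 = 84
py0 = 72
px1 = 116
py1 = 132
color = 'magenta'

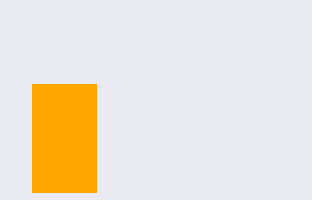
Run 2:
px0 = 32; py0 = 84; px1 = 96; py1 = 192; color = 'orange'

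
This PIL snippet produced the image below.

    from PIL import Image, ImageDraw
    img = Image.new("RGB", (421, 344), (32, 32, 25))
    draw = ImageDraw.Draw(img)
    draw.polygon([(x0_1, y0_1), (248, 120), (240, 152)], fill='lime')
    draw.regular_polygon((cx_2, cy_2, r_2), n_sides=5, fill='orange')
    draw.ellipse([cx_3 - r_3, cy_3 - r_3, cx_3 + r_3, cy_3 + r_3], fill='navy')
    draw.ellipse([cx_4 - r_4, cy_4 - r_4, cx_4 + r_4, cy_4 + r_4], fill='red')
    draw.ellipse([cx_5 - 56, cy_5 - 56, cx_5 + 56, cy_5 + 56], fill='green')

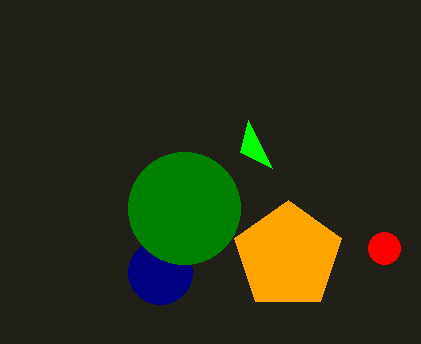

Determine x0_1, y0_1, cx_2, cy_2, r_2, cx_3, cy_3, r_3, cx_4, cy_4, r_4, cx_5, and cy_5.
x0_1 = 272
y0_1 = 168
cx_2 = 288
cy_2 = 256
r_2 = 56
cx_3 = 160
cy_3 = 272
r_3 = 32
cx_4 = 384
cy_4 = 248
r_4 = 16
cx_5 = 184
cy_5 = 208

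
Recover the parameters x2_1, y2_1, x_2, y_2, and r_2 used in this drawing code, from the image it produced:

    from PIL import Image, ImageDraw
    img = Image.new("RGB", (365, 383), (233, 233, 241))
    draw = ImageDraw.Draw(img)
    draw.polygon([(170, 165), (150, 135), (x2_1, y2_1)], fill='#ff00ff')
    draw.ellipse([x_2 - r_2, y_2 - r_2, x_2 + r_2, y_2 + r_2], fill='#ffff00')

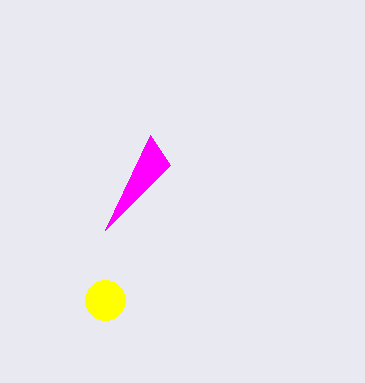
x2_1 = 105, y2_1 = 230, x_2 = 105, y_2 = 300, r_2 = 20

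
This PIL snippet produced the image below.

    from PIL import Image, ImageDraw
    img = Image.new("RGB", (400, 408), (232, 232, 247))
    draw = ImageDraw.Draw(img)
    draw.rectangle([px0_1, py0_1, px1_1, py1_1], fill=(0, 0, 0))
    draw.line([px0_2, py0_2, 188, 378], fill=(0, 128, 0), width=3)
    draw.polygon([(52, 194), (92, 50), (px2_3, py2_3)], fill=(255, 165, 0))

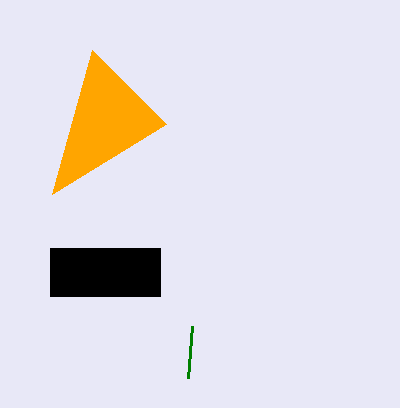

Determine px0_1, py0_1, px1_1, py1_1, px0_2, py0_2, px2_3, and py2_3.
px0_1 = 50, py0_1 = 248, px1_1 = 160, py1_1 = 296, px0_2 = 192, py0_2 = 326, px2_3 = 166, py2_3 = 124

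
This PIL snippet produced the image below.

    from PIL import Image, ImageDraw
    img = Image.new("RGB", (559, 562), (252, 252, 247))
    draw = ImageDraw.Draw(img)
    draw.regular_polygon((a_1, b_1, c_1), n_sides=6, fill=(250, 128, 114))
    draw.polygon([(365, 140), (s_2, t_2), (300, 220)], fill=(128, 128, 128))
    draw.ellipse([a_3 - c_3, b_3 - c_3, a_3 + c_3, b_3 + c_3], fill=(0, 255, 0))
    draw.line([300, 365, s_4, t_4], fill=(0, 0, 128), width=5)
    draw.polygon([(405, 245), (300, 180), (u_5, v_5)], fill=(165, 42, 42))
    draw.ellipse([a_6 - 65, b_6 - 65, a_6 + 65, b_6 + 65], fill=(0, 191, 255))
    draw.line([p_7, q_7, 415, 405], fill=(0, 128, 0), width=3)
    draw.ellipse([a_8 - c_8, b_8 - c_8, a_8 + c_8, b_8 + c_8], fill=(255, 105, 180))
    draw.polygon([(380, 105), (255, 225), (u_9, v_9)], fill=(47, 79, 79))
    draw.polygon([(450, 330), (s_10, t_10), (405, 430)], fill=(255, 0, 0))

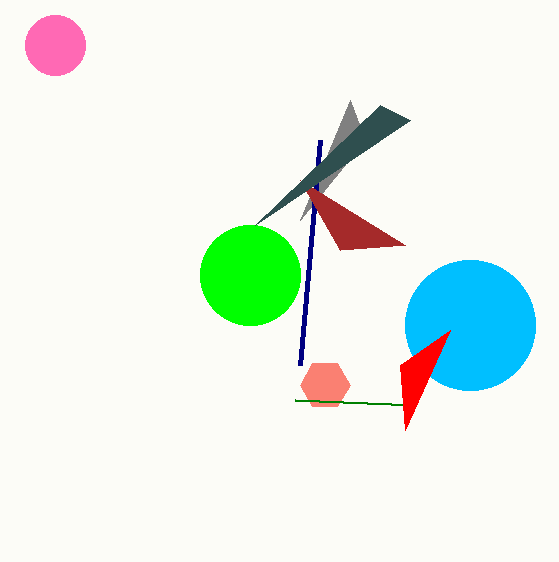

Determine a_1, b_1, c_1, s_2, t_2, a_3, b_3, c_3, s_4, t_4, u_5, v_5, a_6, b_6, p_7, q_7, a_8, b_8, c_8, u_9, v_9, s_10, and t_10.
a_1 = 325; b_1 = 385; c_1 = 25; s_2 = 350; t_2 = 100; a_3 = 250; b_3 = 275; c_3 = 50; s_4 = 320; t_4 = 140; u_5 = 340; v_5 = 250; a_6 = 470; b_6 = 325; p_7 = 295; q_7 = 400; a_8 = 55; b_8 = 45; c_8 = 30; u_9 = 410; v_9 = 120; s_10 = 400; t_10 = 365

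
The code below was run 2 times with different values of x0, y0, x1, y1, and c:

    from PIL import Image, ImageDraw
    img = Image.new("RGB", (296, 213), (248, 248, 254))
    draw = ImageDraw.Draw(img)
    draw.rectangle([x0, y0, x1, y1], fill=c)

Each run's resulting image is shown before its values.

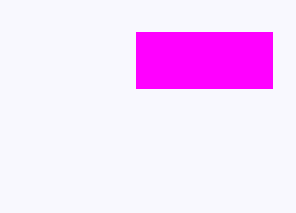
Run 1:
x0 = 136
y0 = 32
x1 = 272
y1 = 88
c = 'magenta'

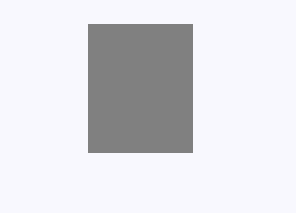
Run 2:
x0 = 88; y0 = 24; x1 = 192; y1 = 152; c = 'gray'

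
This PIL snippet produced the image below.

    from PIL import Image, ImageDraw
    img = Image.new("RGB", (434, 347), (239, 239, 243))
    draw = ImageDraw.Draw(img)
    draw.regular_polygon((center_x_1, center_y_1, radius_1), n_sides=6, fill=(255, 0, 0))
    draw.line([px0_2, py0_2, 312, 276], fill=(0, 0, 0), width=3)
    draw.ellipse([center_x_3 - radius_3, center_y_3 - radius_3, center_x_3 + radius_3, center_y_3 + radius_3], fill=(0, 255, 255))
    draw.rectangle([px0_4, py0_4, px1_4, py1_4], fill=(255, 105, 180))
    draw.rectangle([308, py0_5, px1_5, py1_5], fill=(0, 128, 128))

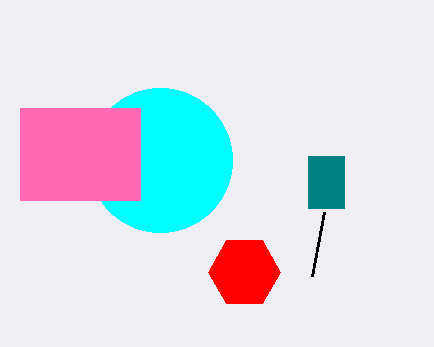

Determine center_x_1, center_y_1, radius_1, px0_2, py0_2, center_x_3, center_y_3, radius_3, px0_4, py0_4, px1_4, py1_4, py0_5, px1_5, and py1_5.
center_x_1 = 244
center_y_1 = 272
radius_1 = 36
px0_2 = 324
py0_2 = 212
center_x_3 = 160
center_y_3 = 160
radius_3 = 72
px0_4 = 20
py0_4 = 108
px1_4 = 140
py1_4 = 200
py0_5 = 156
px1_5 = 344
py1_5 = 208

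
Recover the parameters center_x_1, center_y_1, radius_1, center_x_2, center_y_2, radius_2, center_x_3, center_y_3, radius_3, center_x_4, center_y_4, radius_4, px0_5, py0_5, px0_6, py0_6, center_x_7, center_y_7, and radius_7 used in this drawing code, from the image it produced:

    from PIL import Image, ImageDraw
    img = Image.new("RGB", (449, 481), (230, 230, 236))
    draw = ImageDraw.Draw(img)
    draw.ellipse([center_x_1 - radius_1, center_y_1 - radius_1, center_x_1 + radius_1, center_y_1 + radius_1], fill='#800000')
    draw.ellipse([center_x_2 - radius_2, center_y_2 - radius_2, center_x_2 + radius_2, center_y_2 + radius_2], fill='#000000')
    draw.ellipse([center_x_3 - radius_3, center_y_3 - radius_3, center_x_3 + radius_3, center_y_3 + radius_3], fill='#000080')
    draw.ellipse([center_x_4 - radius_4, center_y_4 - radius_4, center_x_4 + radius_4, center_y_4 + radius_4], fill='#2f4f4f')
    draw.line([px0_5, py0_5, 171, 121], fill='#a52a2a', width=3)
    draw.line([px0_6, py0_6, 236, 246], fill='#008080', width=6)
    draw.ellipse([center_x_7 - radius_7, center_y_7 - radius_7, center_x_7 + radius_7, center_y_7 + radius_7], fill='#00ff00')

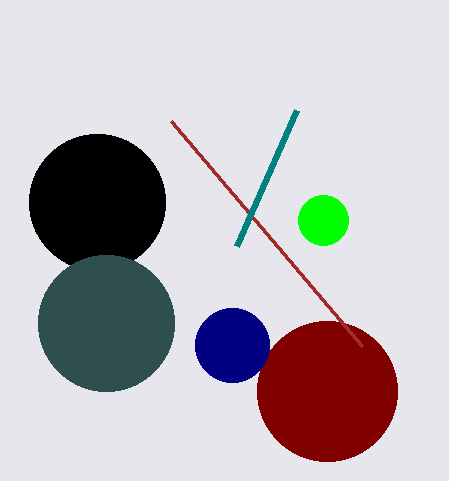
center_x_1 = 327
center_y_1 = 391
radius_1 = 70
center_x_2 = 97
center_y_2 = 202
radius_2 = 68
center_x_3 = 232
center_y_3 = 345
radius_3 = 37
center_x_4 = 106
center_y_4 = 323
radius_4 = 68
px0_5 = 362
py0_5 = 346
px0_6 = 296
py0_6 = 110
center_x_7 = 323
center_y_7 = 220
radius_7 = 25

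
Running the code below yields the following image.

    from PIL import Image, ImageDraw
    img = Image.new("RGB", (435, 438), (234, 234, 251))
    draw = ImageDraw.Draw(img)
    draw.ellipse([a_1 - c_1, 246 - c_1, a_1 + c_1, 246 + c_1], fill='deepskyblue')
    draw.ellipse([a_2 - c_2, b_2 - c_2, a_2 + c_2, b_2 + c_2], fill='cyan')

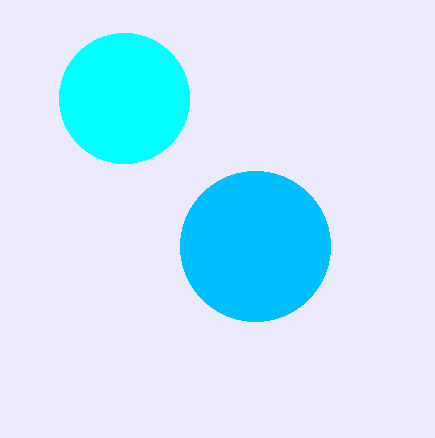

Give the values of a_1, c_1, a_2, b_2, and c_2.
a_1 = 255
c_1 = 75
a_2 = 124
b_2 = 98
c_2 = 65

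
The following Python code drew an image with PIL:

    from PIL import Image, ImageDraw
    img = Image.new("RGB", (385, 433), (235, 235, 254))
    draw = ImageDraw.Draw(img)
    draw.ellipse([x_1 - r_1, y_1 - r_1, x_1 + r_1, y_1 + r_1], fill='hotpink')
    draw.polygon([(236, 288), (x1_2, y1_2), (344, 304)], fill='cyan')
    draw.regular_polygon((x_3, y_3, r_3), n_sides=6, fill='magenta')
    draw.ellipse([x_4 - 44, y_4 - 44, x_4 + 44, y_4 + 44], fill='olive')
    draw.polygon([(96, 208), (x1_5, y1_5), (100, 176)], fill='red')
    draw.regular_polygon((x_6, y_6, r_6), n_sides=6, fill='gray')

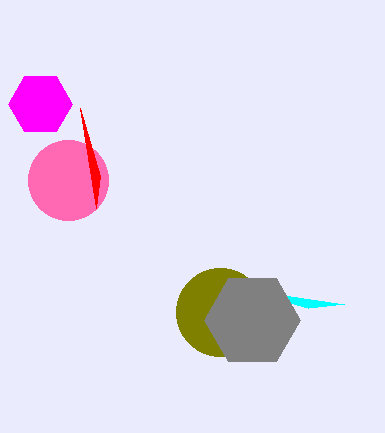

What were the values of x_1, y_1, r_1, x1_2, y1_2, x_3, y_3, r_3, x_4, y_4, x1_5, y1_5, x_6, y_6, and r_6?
x_1 = 68, y_1 = 180, r_1 = 40, x1_2 = 308, y1_2 = 308, x_3 = 40, y_3 = 104, r_3 = 32, x_4 = 220, y_4 = 312, x1_5 = 80, y1_5 = 108, x_6 = 252, y_6 = 320, r_6 = 48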